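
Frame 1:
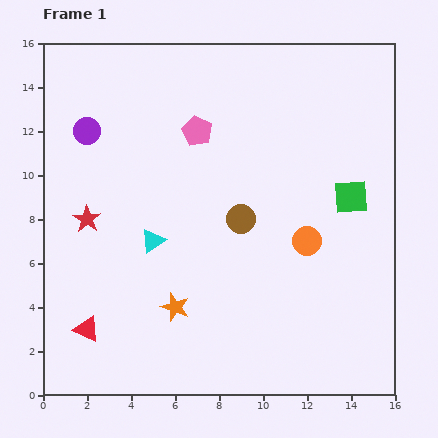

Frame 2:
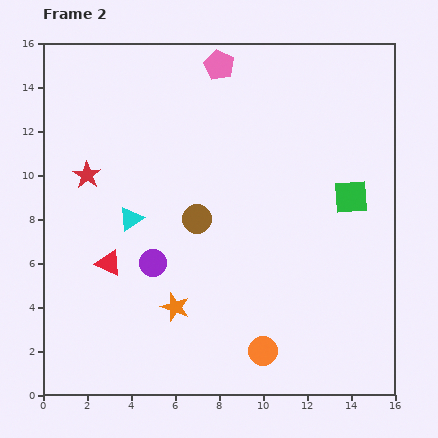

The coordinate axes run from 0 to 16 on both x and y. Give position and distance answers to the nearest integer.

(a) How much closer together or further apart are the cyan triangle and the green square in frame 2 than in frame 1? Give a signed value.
+1

Distance in frame 1: 9. Distance in frame 2: 10.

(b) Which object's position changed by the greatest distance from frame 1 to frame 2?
the purple circle

(moved 7; next 5)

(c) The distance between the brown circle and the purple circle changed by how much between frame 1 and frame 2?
-5

Distance in frame 1: 8. Distance in frame 2: 3.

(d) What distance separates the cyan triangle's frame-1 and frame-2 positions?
1

The cyan triangle moved from (5, 7) to (4, 8), a distance of √(1² + 1²) ≈ 1.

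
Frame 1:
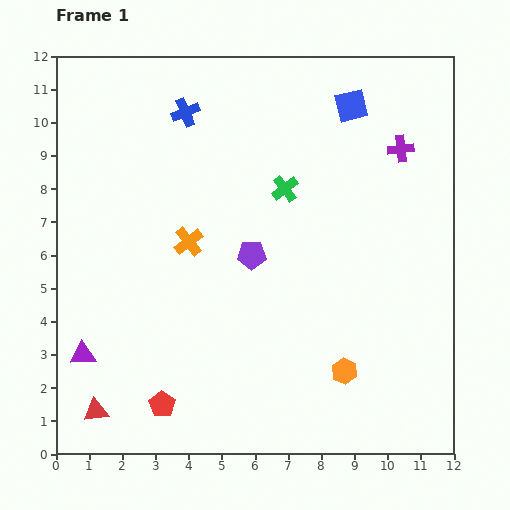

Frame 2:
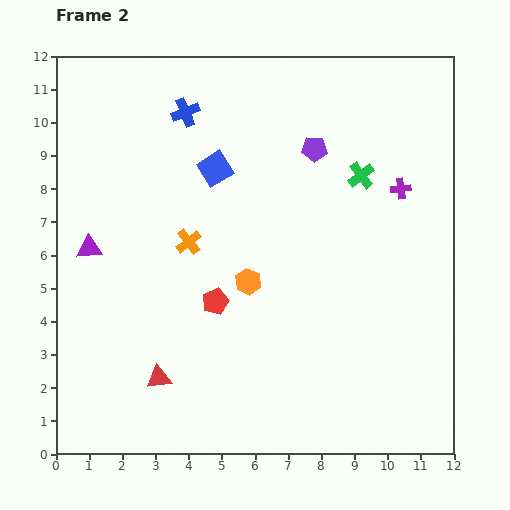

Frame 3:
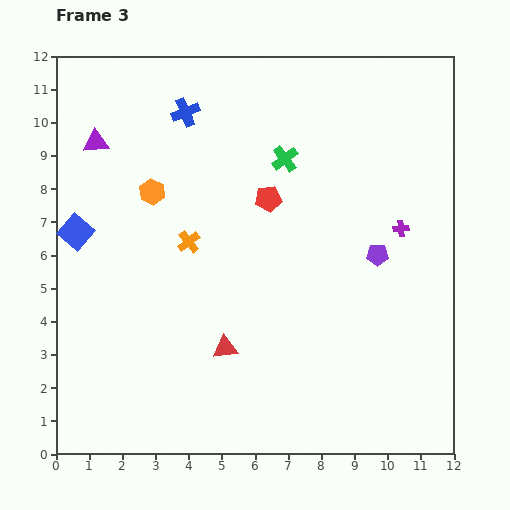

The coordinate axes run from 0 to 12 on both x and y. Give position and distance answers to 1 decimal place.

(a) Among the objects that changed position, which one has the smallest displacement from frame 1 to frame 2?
the purple cross

(moved 1.2)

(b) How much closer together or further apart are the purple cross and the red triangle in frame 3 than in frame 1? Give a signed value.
-5.7

Distance in frame 1: 12.1. Distance in frame 3: 6.4.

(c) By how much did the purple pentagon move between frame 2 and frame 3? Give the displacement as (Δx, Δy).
(1.9, -3.2)

The purple pentagon was at (7.8, 9.2) in frame 2 and (9.7, 6.0) in frame 3.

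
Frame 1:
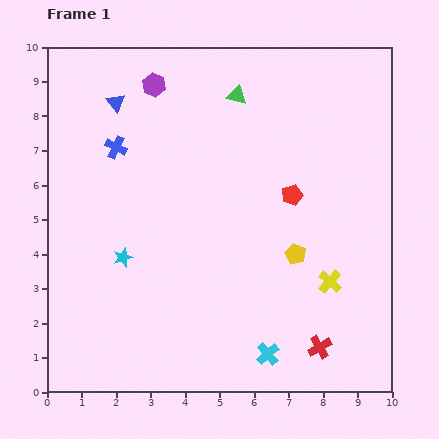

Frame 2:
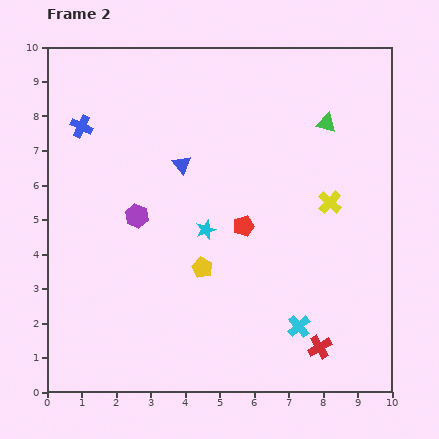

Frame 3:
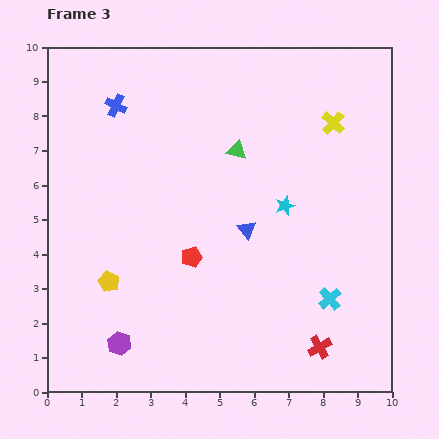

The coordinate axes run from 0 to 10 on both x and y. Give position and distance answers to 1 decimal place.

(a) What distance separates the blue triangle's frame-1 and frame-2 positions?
2.6

The blue triangle moved from (2.0, 8.4) to (3.9, 6.6), a distance of √(1.9² + 1.8²) ≈ 2.6.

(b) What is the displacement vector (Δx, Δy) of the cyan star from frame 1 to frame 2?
(2.4, 0.8)

The cyan star was at (2.2, 3.9) in frame 1 and (4.6, 4.7) in frame 2.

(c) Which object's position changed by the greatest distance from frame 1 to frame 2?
the purple hexagon

(moved 3.8; next 2.7)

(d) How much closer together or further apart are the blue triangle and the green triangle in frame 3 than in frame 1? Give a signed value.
-1.2

Distance in frame 1: 3.5. Distance in frame 3: 2.3.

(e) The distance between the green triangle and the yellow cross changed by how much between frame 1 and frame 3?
-3.1

Distance in frame 1: 6.0. Distance in frame 3: 2.9.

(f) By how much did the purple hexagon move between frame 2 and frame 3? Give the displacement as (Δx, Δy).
(-0.5, -3.7)

The purple hexagon was at (2.6, 5.1) in frame 2 and (2.1, 1.4) in frame 3.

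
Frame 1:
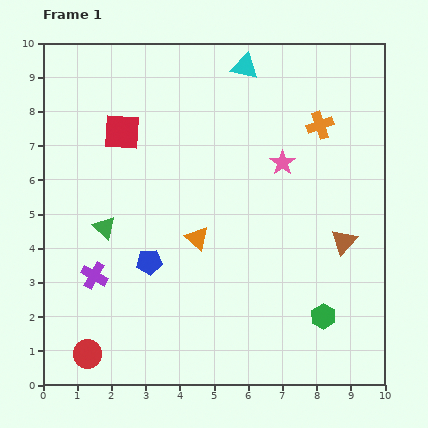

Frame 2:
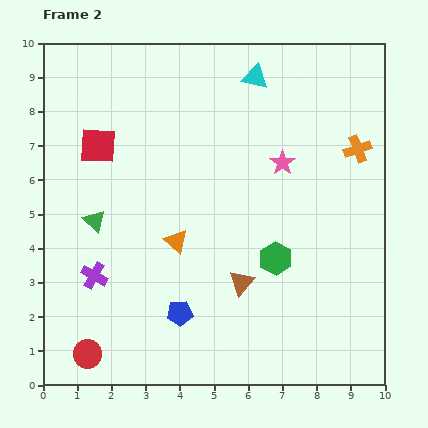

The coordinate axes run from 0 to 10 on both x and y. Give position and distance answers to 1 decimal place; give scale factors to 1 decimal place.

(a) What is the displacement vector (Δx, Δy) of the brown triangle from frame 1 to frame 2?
(-3.0, -1.2)

The brown triangle was at (8.8, 4.2) in frame 1 and (5.8, 3.0) in frame 2.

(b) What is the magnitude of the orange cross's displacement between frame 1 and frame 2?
1.3

The orange cross moved from (8.1, 7.6) to (9.2, 6.9), a distance of √(1.1² + 0.7²) ≈ 1.3.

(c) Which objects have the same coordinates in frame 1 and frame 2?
the purple cross, the red circle, the pink star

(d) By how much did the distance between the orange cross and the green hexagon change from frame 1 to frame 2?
-1.6

Distance in frame 1: 5.6. Distance in frame 2: 4.0.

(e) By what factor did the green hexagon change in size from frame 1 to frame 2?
1.3×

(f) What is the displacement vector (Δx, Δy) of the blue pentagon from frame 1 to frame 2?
(0.9, -1.5)

The blue pentagon was at (3.1, 3.6) in frame 1 and (4.0, 2.1) in frame 2.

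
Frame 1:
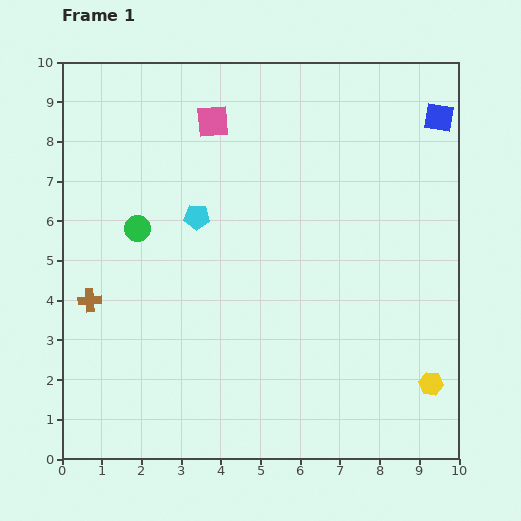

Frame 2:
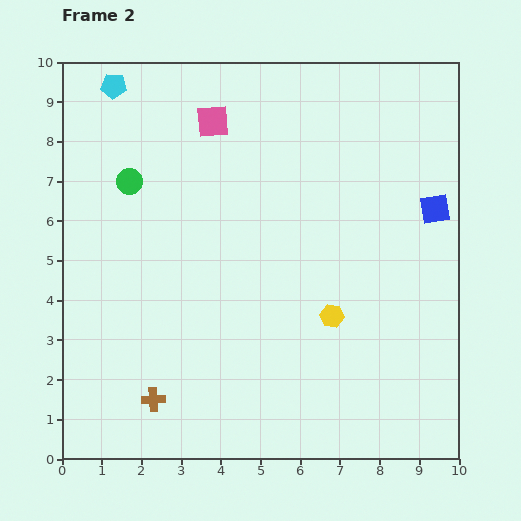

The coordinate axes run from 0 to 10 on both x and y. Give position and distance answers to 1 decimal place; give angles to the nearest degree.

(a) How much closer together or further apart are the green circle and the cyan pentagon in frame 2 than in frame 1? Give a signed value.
+0.9

Distance in frame 1: 1.5. Distance in frame 2: 2.4.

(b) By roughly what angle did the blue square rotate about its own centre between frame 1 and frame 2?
19° counter-clockwise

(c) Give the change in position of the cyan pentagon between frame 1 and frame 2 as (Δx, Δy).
(-2.1, 3.3)

The cyan pentagon was at (3.4, 6.1) in frame 1 and (1.3, 9.4) in frame 2.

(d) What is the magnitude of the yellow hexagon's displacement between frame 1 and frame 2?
3.0

The yellow hexagon moved from (9.3, 1.9) to (6.8, 3.6), a distance of √(2.5² + 1.7²) ≈ 3.0.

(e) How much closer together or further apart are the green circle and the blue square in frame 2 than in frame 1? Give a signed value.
-0.4

Distance in frame 1: 8.1. Distance in frame 2: 7.7.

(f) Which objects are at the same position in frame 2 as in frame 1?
the pink square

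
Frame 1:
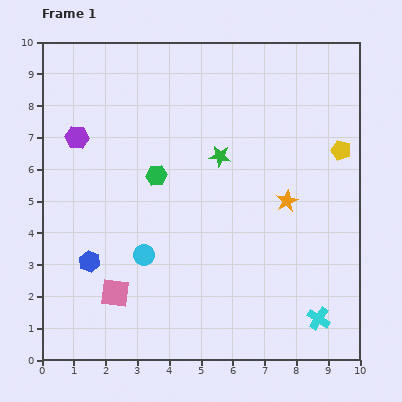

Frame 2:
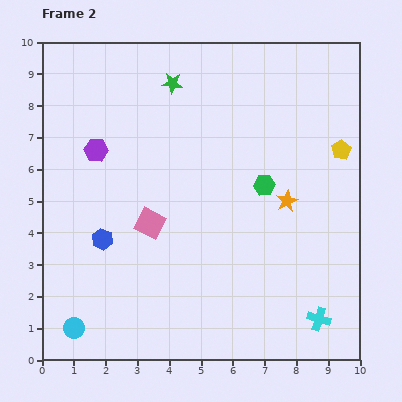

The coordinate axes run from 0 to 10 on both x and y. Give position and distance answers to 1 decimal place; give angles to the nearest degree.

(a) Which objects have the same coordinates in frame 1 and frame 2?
the orange star, the cyan cross, the yellow pentagon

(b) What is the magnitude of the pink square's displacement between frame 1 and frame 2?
2.5

The pink square moved from (2.3, 2.1) to (3.4, 4.3), a distance of √(1.1² + 2.2²) ≈ 2.5.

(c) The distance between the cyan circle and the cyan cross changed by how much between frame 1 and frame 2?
+1.8

Distance in frame 1: 5.9. Distance in frame 2: 7.7.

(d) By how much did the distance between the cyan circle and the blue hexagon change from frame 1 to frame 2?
+1.2

Distance in frame 1: 1.7. Distance in frame 2: 2.9.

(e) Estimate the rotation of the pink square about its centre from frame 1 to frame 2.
19° clockwise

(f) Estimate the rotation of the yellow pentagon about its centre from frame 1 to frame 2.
25° clockwise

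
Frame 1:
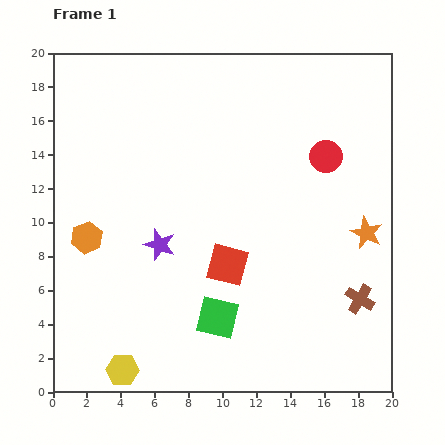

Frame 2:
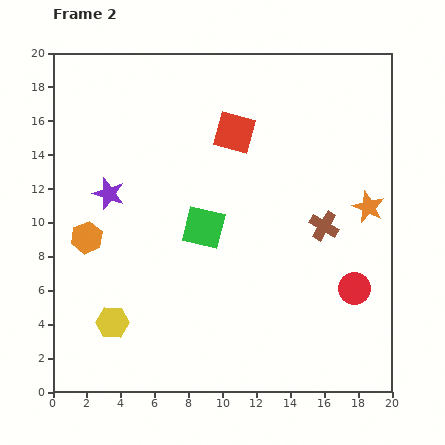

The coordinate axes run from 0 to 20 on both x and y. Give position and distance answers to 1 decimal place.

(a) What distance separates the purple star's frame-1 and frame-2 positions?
4.2

The purple star moved from (6.3, 8.7) to (3.3, 11.7), a distance of √(3.0² + 3.0²) ≈ 4.2.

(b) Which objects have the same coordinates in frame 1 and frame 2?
the orange hexagon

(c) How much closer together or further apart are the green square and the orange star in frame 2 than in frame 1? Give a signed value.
-0.3

Distance in frame 1: 10.1. Distance in frame 2: 9.8.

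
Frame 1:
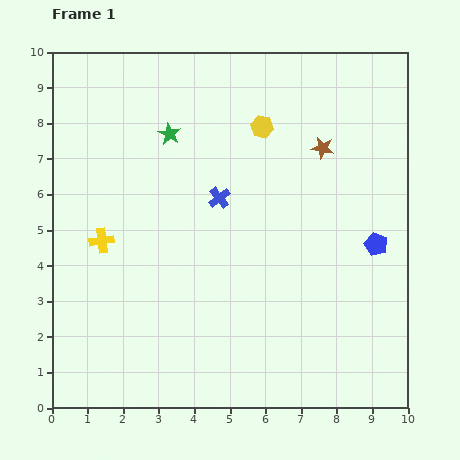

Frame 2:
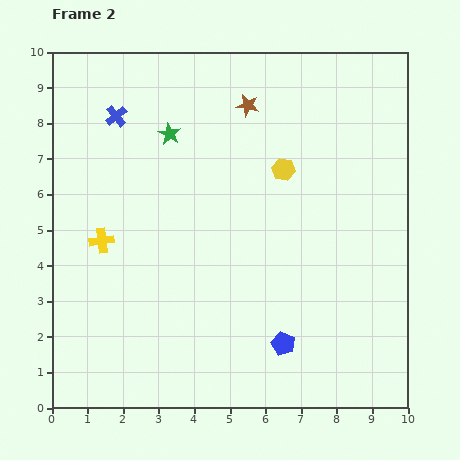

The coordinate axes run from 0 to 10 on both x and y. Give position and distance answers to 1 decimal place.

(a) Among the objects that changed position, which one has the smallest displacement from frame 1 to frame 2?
the yellow hexagon

(moved 1.3)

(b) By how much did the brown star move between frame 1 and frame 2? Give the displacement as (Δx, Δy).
(-2.1, 1.2)

The brown star was at (7.6, 7.3) in frame 1 and (5.5, 8.5) in frame 2.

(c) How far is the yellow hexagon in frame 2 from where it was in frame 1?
1.3

The yellow hexagon moved from (5.9, 7.9) to (6.5, 6.7), a distance of √(0.6² + 1.2²) ≈ 1.3.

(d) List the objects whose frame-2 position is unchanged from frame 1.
the green star, the yellow cross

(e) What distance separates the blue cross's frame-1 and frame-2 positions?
3.7

The blue cross moved from (4.7, 5.9) to (1.8, 8.2), a distance of √(2.9² + 2.3²) ≈ 3.7.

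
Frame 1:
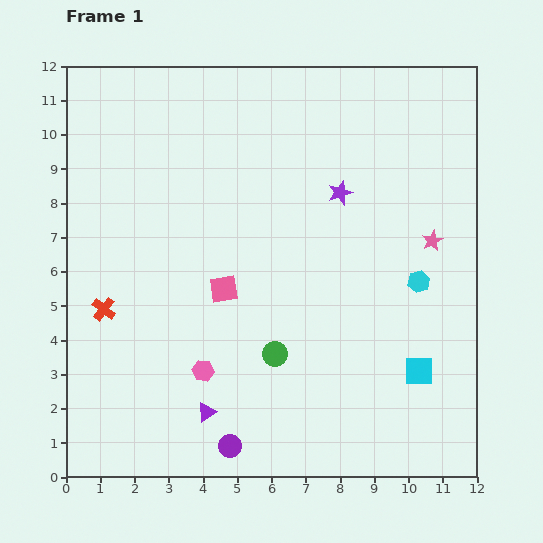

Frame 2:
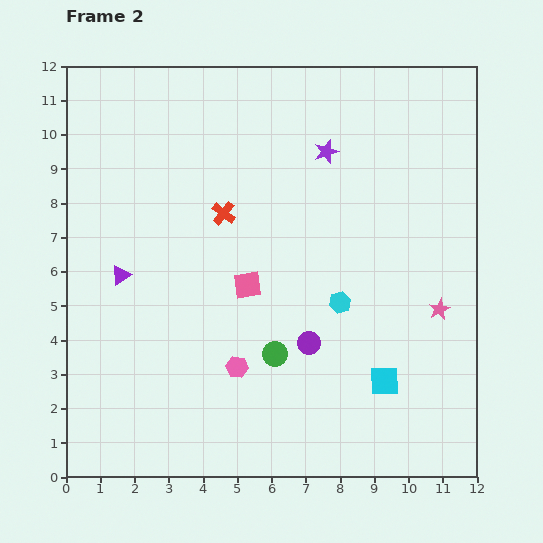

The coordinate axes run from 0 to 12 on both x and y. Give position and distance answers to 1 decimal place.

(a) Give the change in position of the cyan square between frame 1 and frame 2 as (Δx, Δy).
(-1.0, -0.3)

The cyan square was at (10.3, 3.1) in frame 1 and (9.3, 2.8) in frame 2.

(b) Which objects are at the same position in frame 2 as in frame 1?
the green circle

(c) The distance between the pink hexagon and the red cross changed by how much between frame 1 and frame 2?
+1.1

Distance in frame 1: 3.4. Distance in frame 2: 4.5.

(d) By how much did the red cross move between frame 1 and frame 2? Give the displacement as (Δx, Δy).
(3.5, 2.8)

The red cross was at (1.1, 4.9) in frame 1 and (4.6, 7.7) in frame 2.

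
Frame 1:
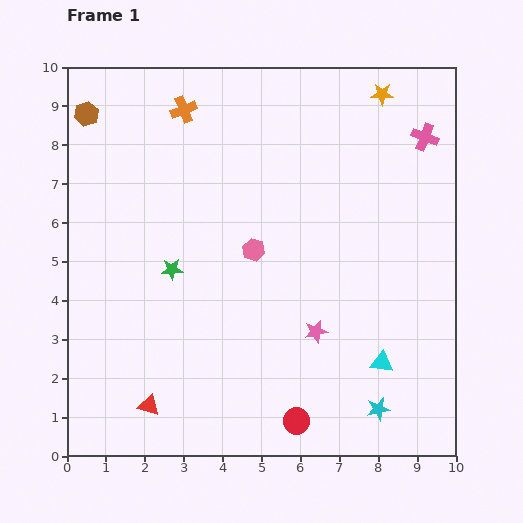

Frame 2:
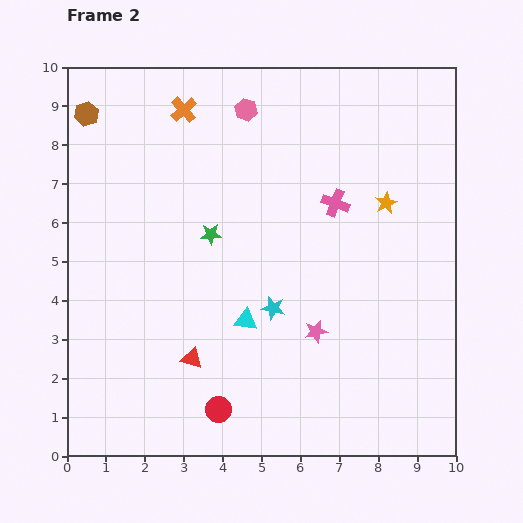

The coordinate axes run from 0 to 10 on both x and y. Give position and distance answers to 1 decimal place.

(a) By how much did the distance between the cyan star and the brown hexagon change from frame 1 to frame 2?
-3.8

Distance in frame 1: 10.7. Distance in frame 2: 6.9.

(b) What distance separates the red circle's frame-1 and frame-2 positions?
2.0

The red circle moved from (5.9, 0.9) to (3.9, 1.2), a distance of √(2.0² + 0.3²) ≈ 2.0.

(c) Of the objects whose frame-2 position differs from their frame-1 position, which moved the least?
the green star

(moved 1.3)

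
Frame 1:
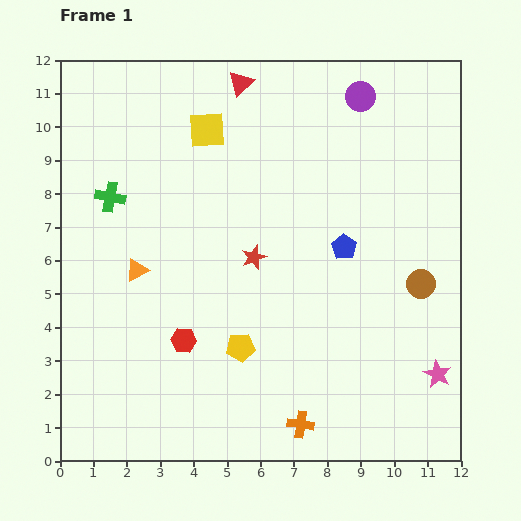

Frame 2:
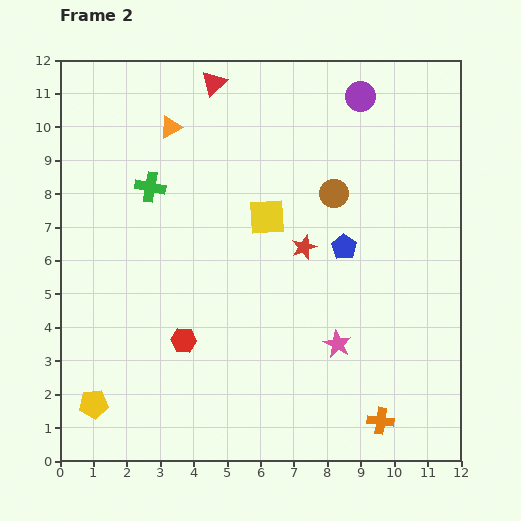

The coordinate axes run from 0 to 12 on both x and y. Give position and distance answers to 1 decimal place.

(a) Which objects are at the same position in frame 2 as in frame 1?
the red hexagon, the blue pentagon, the purple circle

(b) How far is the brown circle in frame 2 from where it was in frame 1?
3.7

The brown circle moved from (10.8, 5.3) to (8.2, 8.0), a distance of √(2.6² + 2.7²) ≈ 3.7.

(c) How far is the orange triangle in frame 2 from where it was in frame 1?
4.4

The orange triangle moved from (2.3, 5.7) to (3.3, 10.0), a distance of √(1.0² + 4.3²) ≈ 4.4.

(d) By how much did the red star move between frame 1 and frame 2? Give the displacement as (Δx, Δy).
(1.5, 0.3)

The red star was at (5.8, 6.1) in frame 1 and (7.3, 6.4) in frame 2.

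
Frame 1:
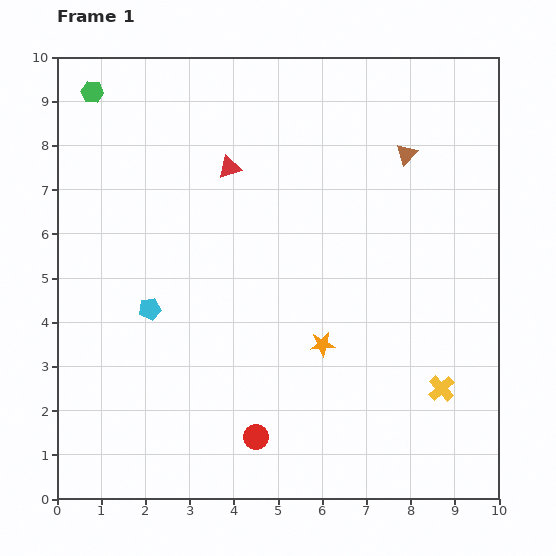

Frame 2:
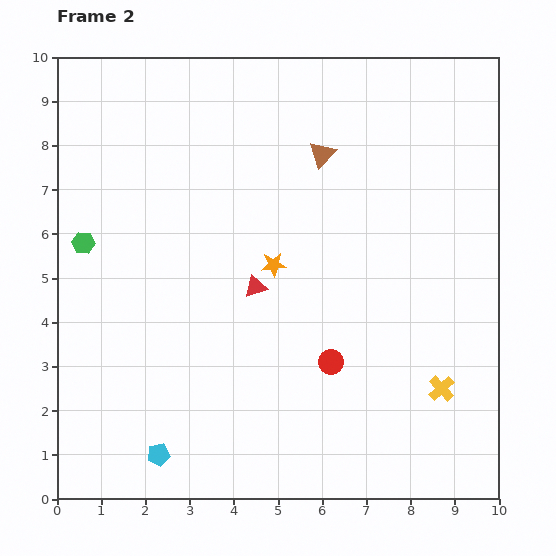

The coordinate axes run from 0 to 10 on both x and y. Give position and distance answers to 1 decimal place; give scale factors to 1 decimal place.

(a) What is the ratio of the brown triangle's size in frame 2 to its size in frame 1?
1.3×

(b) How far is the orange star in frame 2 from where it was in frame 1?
2.1

The orange star moved from (6.0, 3.5) to (4.9, 5.3), a distance of √(1.1² + 1.8²) ≈ 2.1.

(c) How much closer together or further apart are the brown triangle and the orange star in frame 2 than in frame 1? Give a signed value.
-2.0

Distance in frame 1: 4.7. Distance in frame 2: 2.7.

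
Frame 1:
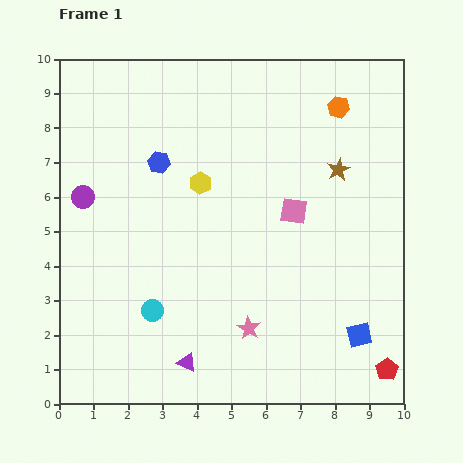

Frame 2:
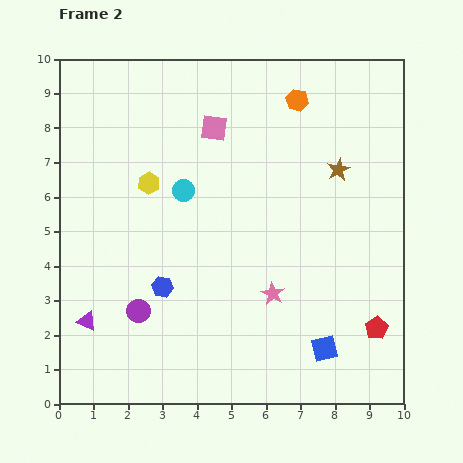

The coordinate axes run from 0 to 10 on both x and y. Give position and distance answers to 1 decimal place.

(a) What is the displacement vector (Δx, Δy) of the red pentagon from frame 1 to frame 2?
(-0.3, 1.2)

The red pentagon was at (9.5, 1.0) in frame 1 and (9.2, 2.2) in frame 2.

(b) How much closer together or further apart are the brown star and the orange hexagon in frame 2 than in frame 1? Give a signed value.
+0.5

Distance in frame 1: 1.8. Distance in frame 2: 2.3.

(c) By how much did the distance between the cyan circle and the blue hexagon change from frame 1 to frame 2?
-1.4

Distance in frame 1: 4.3. Distance in frame 2: 2.9.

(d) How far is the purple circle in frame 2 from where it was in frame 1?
3.7

The purple circle moved from (0.7, 6.0) to (2.3, 2.7), a distance of √(1.6² + 3.3²) ≈ 3.7.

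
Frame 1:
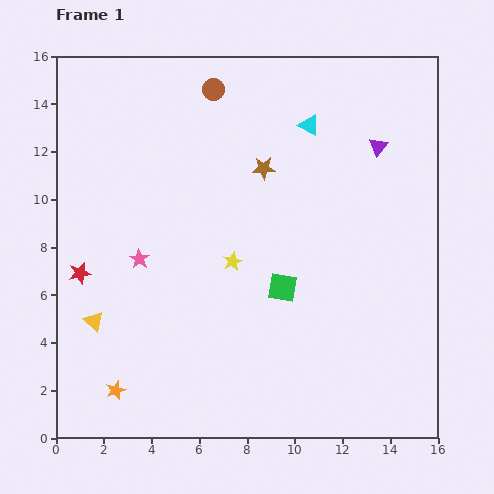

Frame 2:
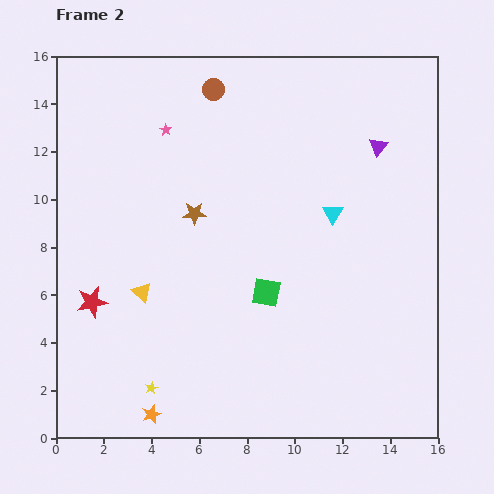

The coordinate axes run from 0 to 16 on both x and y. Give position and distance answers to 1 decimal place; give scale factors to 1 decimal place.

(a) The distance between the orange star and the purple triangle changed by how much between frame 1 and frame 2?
-0.3

Distance in frame 1: 15.0. Distance in frame 2: 14.7.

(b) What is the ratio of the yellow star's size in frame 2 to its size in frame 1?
0.7×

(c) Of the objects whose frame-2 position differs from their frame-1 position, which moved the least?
the green square

(moved 0.7)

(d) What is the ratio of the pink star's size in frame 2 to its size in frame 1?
0.6×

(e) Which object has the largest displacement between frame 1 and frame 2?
the yellow star

(moved 6.3; next 5.5)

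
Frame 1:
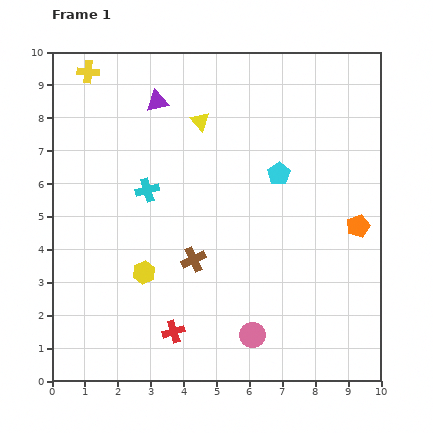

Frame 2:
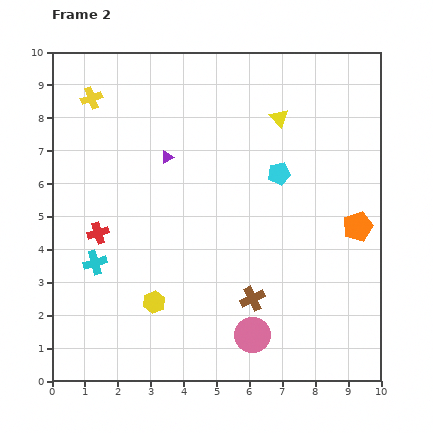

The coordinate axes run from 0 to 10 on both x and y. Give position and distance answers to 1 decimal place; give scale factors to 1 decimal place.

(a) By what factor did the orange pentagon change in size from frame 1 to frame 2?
1.3×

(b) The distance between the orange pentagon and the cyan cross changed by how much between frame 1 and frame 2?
+1.6

Distance in frame 1: 6.5. Distance in frame 2: 8.1.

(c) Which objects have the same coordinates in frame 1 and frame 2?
the cyan pentagon, the pink circle, the orange pentagon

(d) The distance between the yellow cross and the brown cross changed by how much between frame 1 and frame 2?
+1.3

Distance in frame 1: 6.5. Distance in frame 2: 7.8.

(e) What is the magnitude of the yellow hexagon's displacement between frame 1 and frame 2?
0.9

The yellow hexagon moved from (2.8, 3.3) to (3.1, 2.4), a distance of √(0.3² + 0.9²) ≈ 0.9.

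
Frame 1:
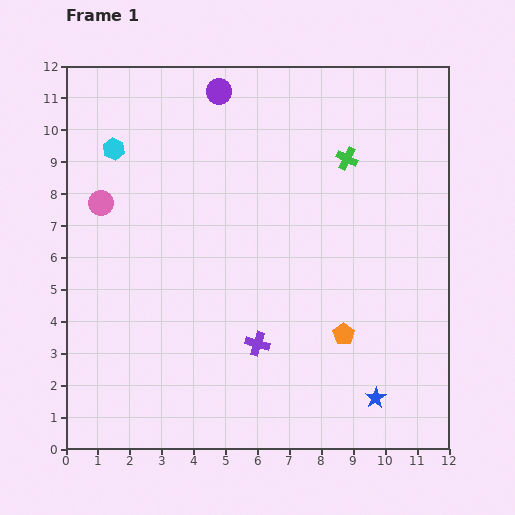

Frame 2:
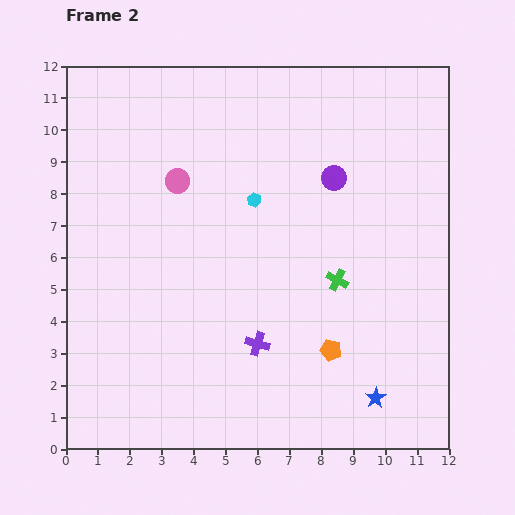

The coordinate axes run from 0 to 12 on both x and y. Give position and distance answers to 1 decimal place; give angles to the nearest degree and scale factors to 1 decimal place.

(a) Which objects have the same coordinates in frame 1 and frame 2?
the blue star, the purple cross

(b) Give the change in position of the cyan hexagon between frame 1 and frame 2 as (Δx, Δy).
(4.4, -1.6)

The cyan hexagon was at (1.5, 9.4) in frame 1 and (5.9, 7.8) in frame 2.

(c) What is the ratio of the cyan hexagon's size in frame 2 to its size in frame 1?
0.6×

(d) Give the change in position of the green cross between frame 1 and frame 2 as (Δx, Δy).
(-0.3, -3.8)

The green cross was at (8.8, 9.1) in frame 1 and (8.5, 5.3) in frame 2.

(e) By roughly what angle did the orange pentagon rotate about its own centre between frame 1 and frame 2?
20° counter-clockwise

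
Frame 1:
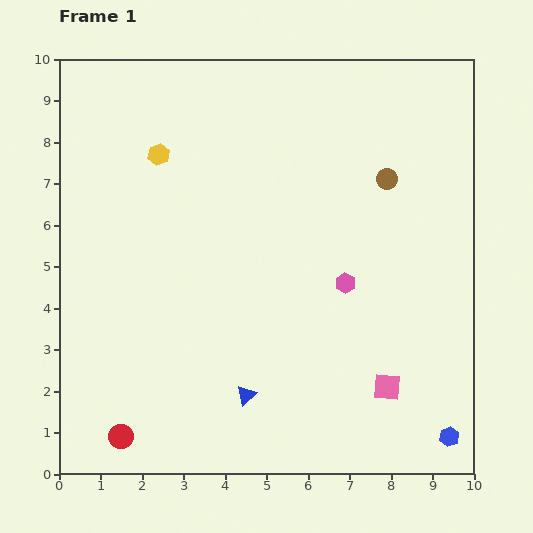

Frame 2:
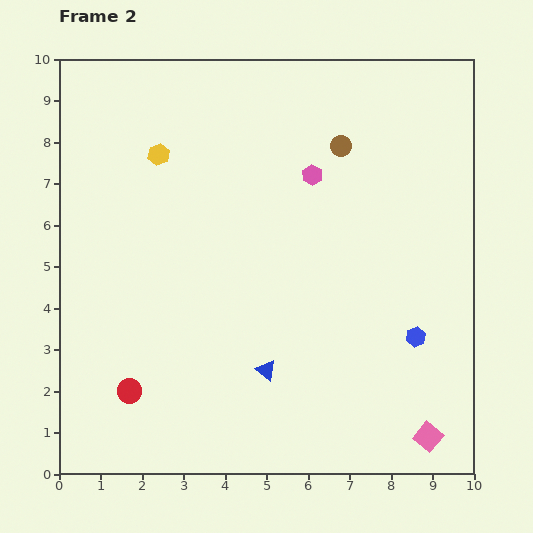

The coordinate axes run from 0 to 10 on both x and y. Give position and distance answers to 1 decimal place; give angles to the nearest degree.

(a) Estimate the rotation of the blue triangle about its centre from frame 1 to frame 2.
41° counter-clockwise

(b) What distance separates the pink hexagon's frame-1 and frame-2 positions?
2.7

The pink hexagon moved from (6.9, 4.6) to (6.1, 7.2), a distance of √(0.8² + 2.6²) ≈ 2.7.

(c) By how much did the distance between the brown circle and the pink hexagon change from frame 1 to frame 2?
-1.7

Distance in frame 1: 2.7. Distance in frame 2: 1.0.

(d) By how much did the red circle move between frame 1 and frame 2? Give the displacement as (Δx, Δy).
(0.2, 1.1)

The red circle was at (1.5, 0.9) in frame 1 and (1.7, 2.0) in frame 2.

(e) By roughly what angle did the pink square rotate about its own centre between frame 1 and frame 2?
35° clockwise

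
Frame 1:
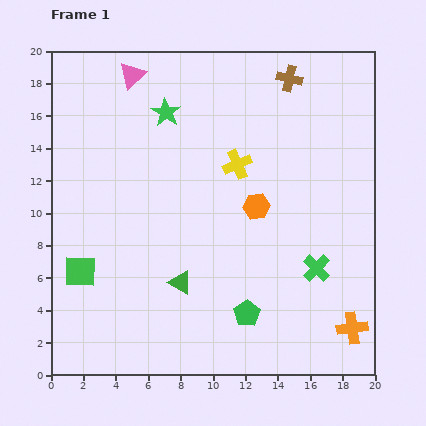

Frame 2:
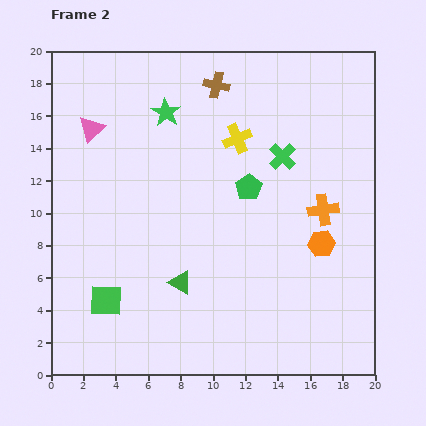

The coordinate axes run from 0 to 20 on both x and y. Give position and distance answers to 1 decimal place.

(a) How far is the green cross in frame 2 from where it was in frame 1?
7.2

The green cross moved from (16.4, 6.6) to (14.3, 13.5), a distance of √(2.1² + 6.9²) ≈ 7.2.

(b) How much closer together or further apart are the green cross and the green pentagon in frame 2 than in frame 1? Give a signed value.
-2.3

Distance in frame 1: 5.1. Distance in frame 2: 2.8.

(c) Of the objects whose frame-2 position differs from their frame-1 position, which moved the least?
the yellow cross

(moved 1.6)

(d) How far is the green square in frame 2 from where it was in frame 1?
2.4

The green square moved from (1.8, 6.4) to (3.4, 4.6), a distance of √(1.6² + 1.8²) ≈ 2.4.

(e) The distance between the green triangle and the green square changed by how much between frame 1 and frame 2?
-1.5

Distance in frame 1: 6.2. Distance in frame 2: 4.7.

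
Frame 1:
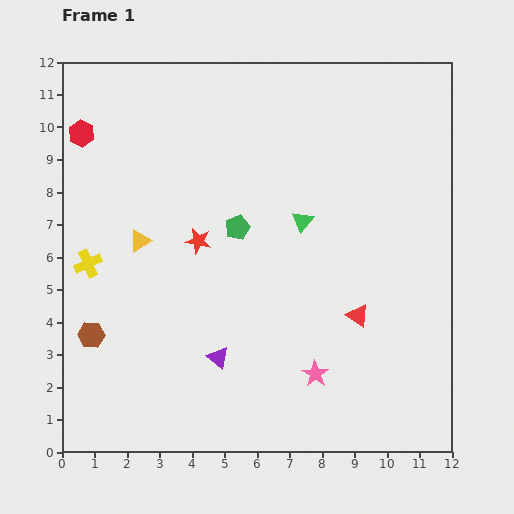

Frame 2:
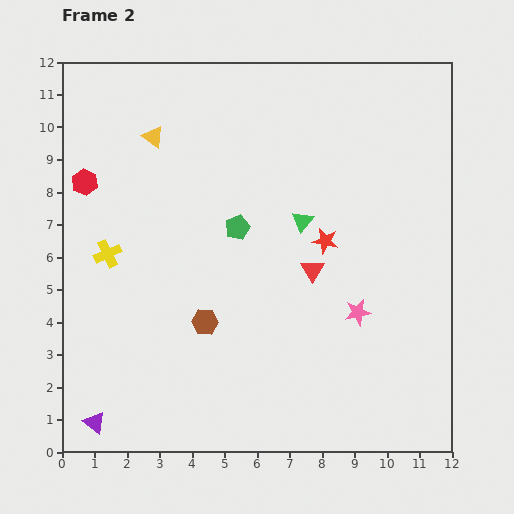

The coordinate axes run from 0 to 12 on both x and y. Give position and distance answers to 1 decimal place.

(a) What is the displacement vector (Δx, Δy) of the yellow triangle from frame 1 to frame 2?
(0.4, 3.2)

The yellow triangle was at (2.4, 6.5) in frame 1 and (2.8, 9.7) in frame 2.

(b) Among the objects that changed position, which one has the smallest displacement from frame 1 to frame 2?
the yellow cross

(moved 0.7)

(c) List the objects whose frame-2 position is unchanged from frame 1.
the green pentagon, the green triangle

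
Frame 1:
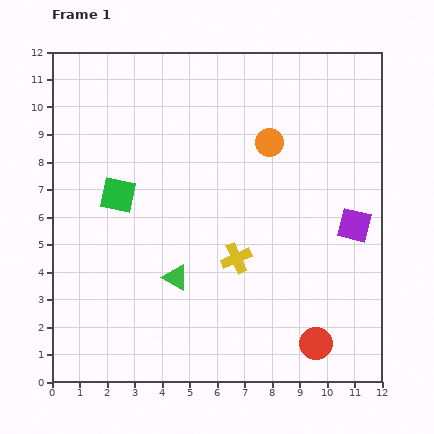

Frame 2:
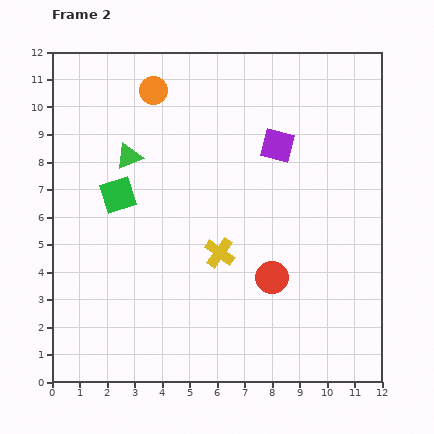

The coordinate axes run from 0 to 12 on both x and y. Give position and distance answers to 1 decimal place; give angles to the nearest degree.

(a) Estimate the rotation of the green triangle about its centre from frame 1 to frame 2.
52° counter-clockwise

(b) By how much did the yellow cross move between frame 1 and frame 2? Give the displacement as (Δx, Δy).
(-0.6, 0.2)

The yellow cross was at (6.7, 4.5) in frame 1 and (6.1, 4.7) in frame 2.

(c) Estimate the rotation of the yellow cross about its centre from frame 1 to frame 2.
32° counter-clockwise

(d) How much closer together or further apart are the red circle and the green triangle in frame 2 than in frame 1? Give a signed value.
+1.2

Distance in frame 1: 5.6. Distance in frame 2: 6.8.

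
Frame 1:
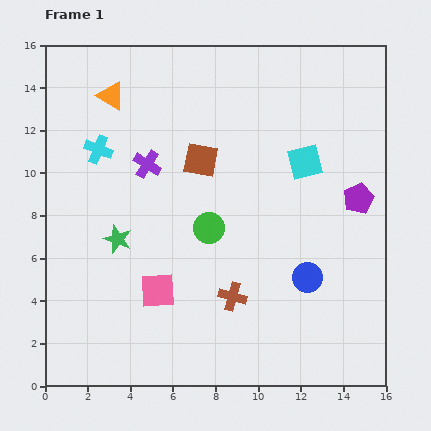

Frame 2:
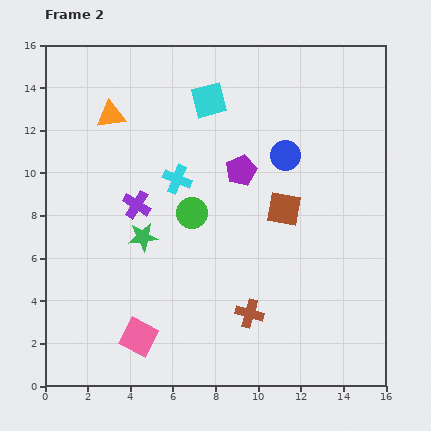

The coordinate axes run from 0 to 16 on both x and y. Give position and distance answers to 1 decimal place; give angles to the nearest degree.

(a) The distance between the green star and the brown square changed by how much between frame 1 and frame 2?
+1.3

Distance in frame 1: 5.4. Distance in frame 2: 6.7.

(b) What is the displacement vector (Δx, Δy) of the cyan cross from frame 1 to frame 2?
(3.7, -1.4)

The cyan cross was at (2.5, 11.1) in frame 1 and (6.2, 9.7) in frame 2.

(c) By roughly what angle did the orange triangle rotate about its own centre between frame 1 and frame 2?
40° counter-clockwise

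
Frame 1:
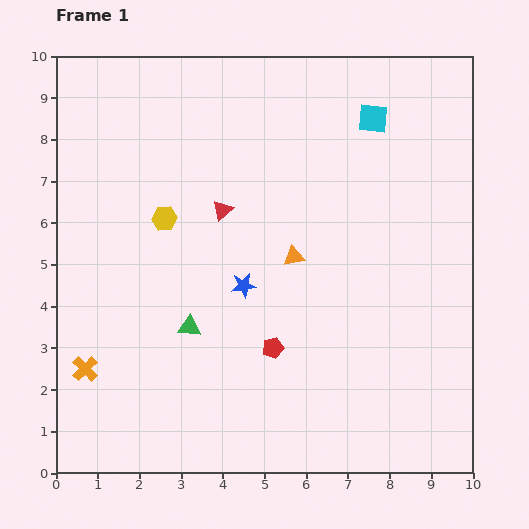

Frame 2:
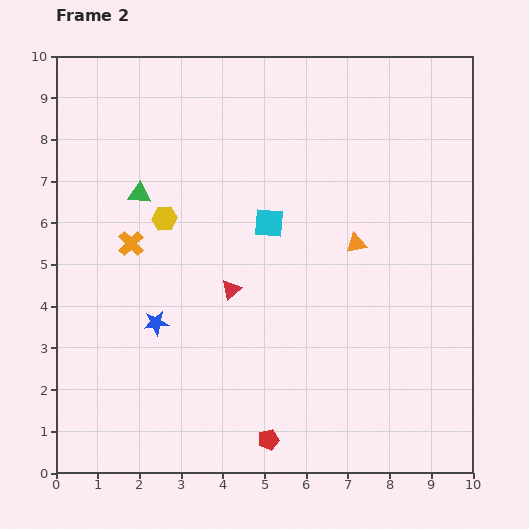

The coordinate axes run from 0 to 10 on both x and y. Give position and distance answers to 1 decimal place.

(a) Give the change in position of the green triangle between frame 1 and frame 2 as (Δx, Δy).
(-1.2, 3.2)

The green triangle was at (3.2, 3.5) in frame 1 and (2.0, 6.7) in frame 2.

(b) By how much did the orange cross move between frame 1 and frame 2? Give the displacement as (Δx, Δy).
(1.1, 3.0)

The orange cross was at (0.7, 2.5) in frame 1 and (1.8, 5.5) in frame 2.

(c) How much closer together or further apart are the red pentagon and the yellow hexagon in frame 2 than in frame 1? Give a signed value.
+1.9

Distance in frame 1: 4.0. Distance in frame 2: 5.9.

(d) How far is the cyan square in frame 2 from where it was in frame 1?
3.5

The cyan square moved from (7.6, 8.5) to (5.1, 6.0), a distance of √(2.5² + 2.5²) ≈ 3.5.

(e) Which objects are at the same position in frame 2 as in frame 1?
the yellow hexagon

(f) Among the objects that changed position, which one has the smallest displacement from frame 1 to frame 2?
the orange triangle

(moved 1.5)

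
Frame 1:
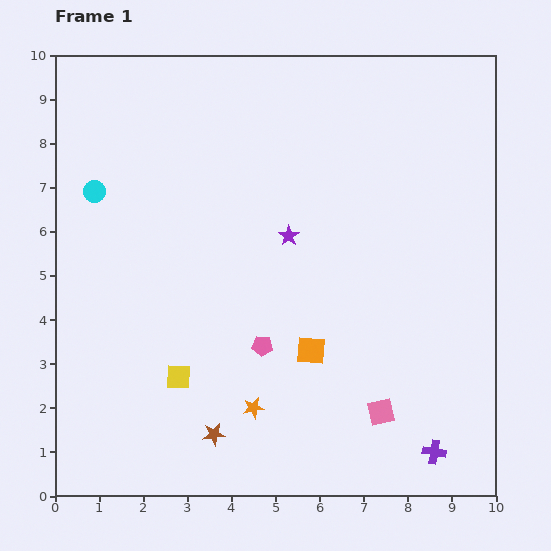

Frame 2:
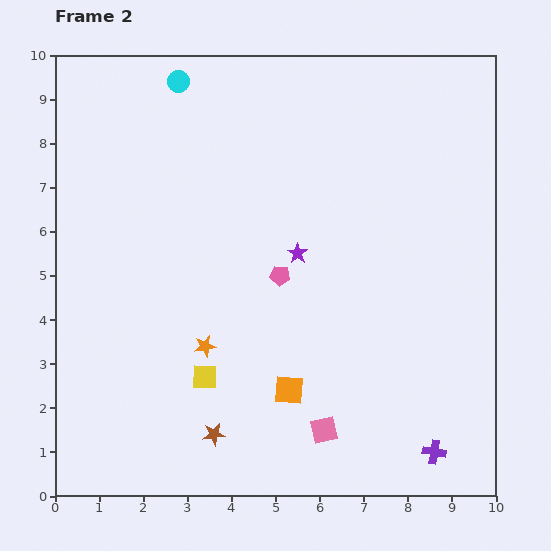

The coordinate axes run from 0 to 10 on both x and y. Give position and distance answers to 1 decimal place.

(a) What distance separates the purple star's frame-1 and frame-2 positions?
0.4

The purple star moved from (5.3, 5.9) to (5.5, 5.5), a distance of √(0.2² + 0.4²) ≈ 0.4.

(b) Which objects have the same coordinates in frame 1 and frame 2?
the brown star, the purple cross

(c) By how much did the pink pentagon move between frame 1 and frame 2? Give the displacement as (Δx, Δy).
(0.4, 1.6)

The pink pentagon was at (4.7, 3.4) in frame 1 and (5.1, 5.0) in frame 2.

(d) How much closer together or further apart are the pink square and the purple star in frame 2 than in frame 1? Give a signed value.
-0.5

Distance in frame 1: 4.5. Distance in frame 2: 4.0.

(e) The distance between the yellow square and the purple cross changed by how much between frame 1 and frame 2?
-0.5

Distance in frame 1: 6.0. Distance in frame 2: 5.5.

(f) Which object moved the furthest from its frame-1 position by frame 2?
the cyan circle

(moved 3.1; next 1.8)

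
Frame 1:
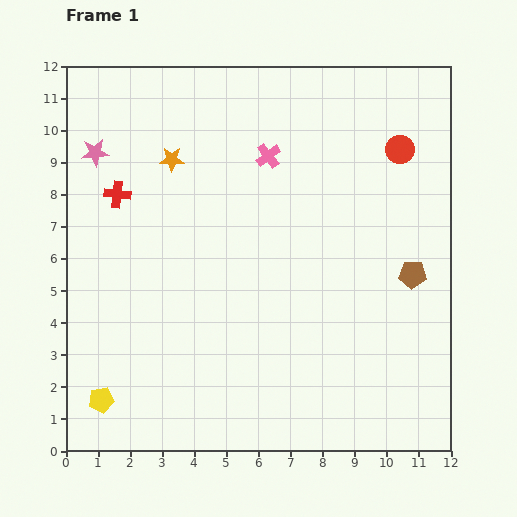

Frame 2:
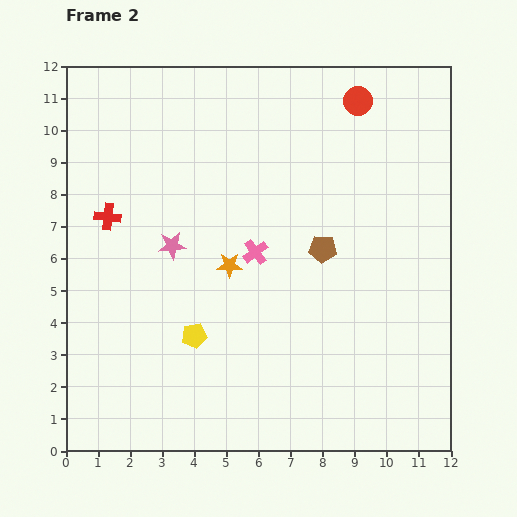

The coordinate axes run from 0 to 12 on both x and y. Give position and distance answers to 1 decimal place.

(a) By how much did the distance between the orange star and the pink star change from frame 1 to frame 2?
-0.5

Distance in frame 1: 2.4. Distance in frame 2: 1.9.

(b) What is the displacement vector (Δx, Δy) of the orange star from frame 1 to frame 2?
(1.8, -3.3)

The orange star was at (3.3, 9.1) in frame 1 and (5.1, 5.8) in frame 2.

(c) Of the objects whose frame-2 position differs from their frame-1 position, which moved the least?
the red cross

(moved 0.8)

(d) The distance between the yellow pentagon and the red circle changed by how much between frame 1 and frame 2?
-3.2

Distance in frame 1: 12.1. Distance in frame 2: 8.9.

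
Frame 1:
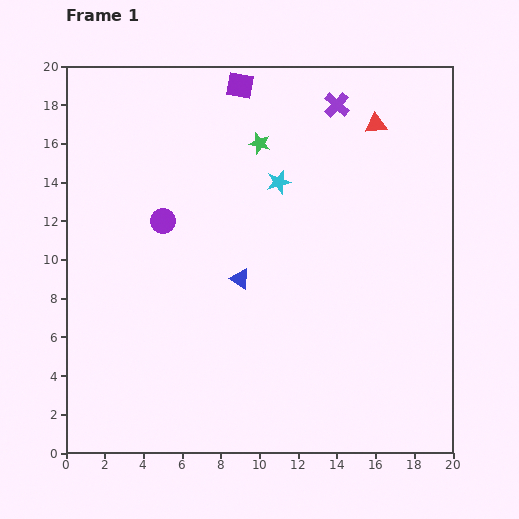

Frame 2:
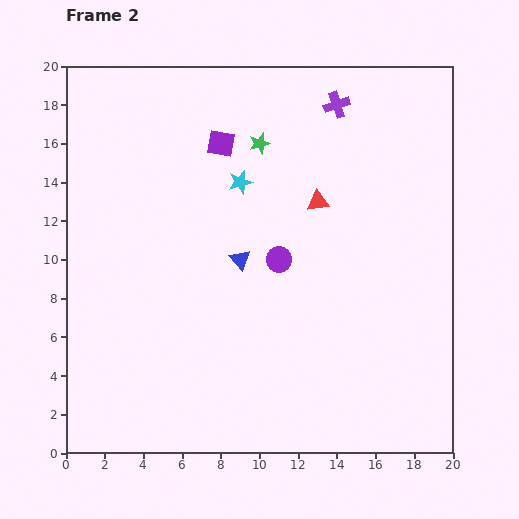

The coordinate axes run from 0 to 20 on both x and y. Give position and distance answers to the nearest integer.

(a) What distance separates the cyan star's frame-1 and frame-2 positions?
2

The cyan star moved from (11, 14) to (9, 14), a distance of √(2² + 0²) ≈ 2.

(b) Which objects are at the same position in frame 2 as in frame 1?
the green star, the purple cross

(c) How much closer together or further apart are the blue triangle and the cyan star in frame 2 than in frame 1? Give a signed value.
-1

Distance in frame 1: 5. Distance in frame 2: 4.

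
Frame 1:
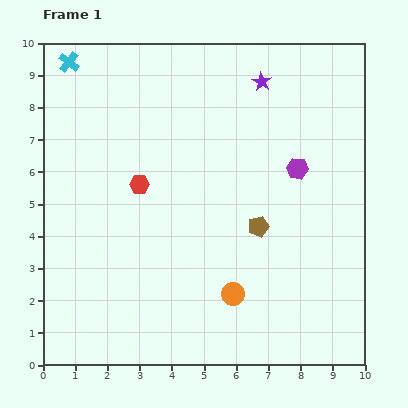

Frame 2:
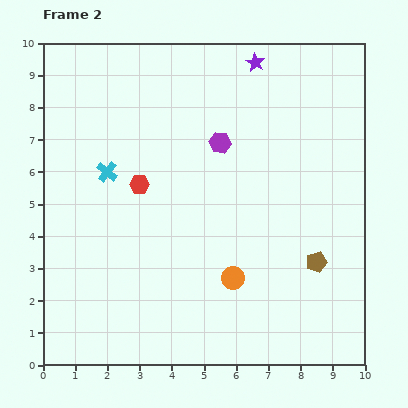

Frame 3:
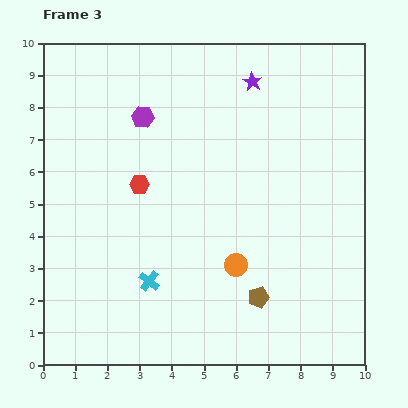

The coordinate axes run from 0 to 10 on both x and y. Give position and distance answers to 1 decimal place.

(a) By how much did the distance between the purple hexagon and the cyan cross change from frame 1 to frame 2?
-4.2

Distance in frame 1: 7.8. Distance in frame 2: 3.6.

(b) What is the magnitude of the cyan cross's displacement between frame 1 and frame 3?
7.2

The cyan cross moved from (0.8, 9.4) to (3.3, 2.6), a distance of √(2.5² + 6.8²) ≈ 7.2.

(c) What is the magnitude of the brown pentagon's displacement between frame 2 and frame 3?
2.1

The brown pentagon moved from (8.5, 3.2) to (6.7, 2.1), a distance of √(1.8² + 1.1²) ≈ 2.1.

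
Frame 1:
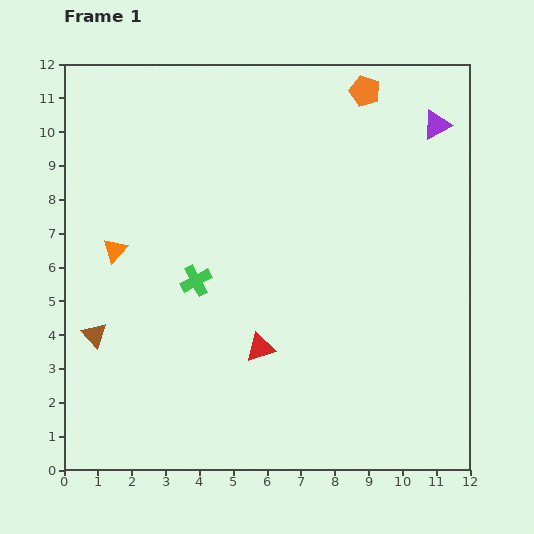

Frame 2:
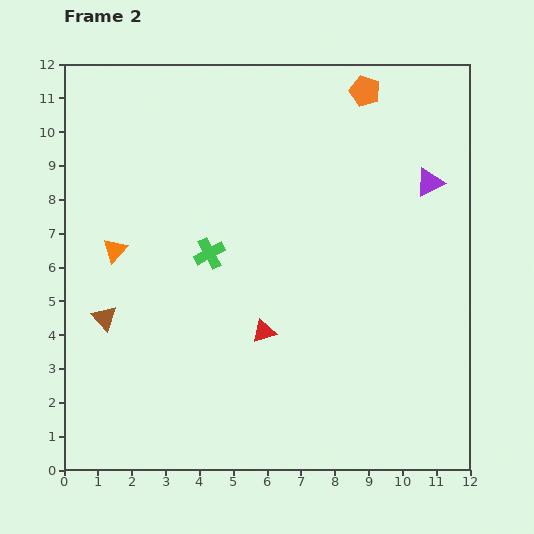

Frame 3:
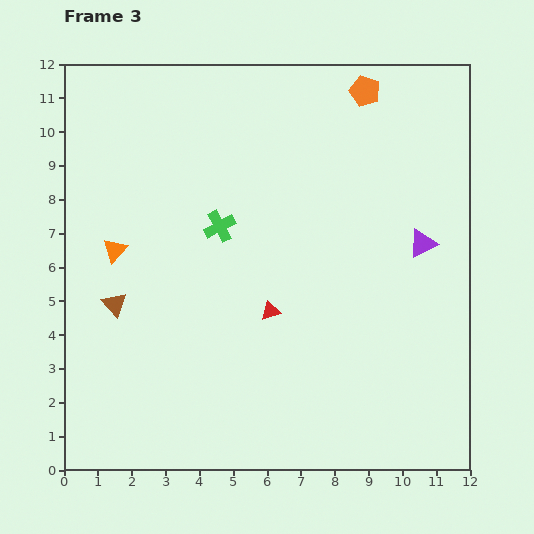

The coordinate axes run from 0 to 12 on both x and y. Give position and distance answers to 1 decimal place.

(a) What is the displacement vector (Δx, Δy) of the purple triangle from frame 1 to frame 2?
(-0.2, -1.7)

The purple triangle was at (11.0, 10.2) in frame 1 and (10.8, 8.5) in frame 2.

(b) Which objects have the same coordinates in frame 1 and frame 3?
the orange pentagon, the orange triangle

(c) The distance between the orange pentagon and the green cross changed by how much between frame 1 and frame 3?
-1.6

Distance in frame 1: 7.5. Distance in frame 3: 5.9.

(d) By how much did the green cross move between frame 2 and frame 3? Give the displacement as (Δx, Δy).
(0.3, 0.8)

The green cross was at (4.3, 6.4) in frame 2 and (4.6, 7.2) in frame 3.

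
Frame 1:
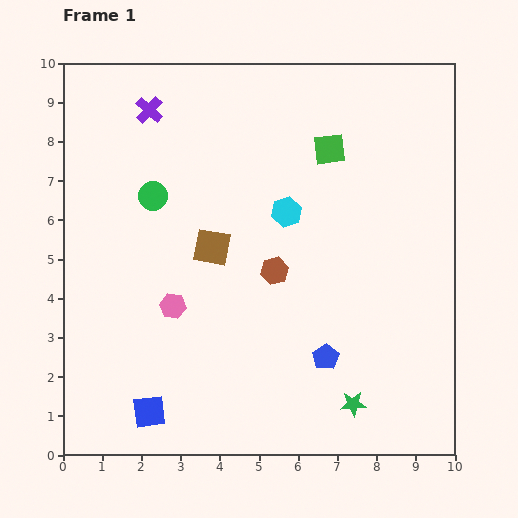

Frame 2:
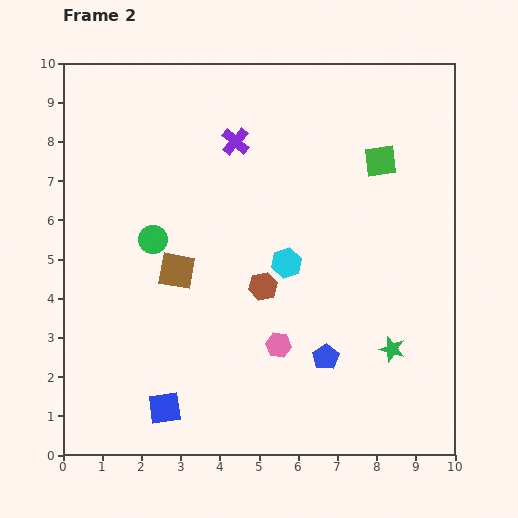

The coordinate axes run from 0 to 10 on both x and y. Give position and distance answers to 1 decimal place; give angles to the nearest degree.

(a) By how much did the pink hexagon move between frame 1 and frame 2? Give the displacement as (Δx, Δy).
(2.7, -1.0)

The pink hexagon was at (2.8, 3.8) in frame 1 and (5.5, 2.8) in frame 2.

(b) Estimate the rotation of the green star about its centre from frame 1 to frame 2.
20° clockwise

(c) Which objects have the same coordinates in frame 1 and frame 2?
the blue pentagon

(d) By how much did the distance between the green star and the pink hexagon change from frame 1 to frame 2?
-2.3

Distance in frame 1: 5.2. Distance in frame 2: 2.9.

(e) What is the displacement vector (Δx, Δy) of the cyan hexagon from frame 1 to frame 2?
(0.0, -1.3)

The cyan hexagon was at (5.7, 6.2) in frame 1 and (5.7, 4.9) in frame 2.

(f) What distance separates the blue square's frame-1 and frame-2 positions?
0.4

The blue square moved from (2.2, 1.1) to (2.6, 1.2), a distance of √(0.4² + 0.1²) ≈ 0.4.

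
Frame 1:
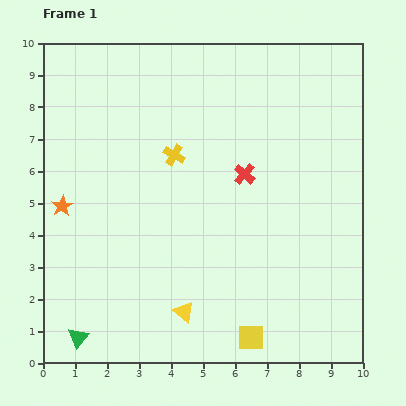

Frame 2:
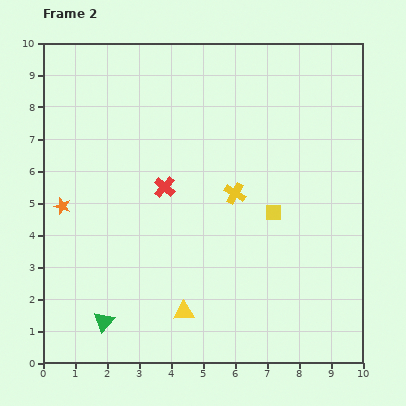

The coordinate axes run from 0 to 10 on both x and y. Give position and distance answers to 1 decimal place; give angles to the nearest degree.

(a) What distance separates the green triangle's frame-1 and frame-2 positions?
0.9

The green triangle moved from (1.1, 0.8) to (1.9, 1.3), a distance of √(0.8² + 0.5²) ≈ 0.9.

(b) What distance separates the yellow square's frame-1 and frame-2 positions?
4.0

The yellow square moved from (6.5, 0.8) to (7.2, 4.7), a distance of √(0.7² + 3.9²) ≈ 4.0.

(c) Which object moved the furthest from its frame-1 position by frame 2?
the yellow square

(moved 4.0; next 2.5)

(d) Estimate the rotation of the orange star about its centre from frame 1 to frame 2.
25° counter-clockwise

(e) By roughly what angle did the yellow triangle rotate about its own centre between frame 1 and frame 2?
42° counter-clockwise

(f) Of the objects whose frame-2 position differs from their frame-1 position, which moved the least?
the green triangle

(moved 0.9)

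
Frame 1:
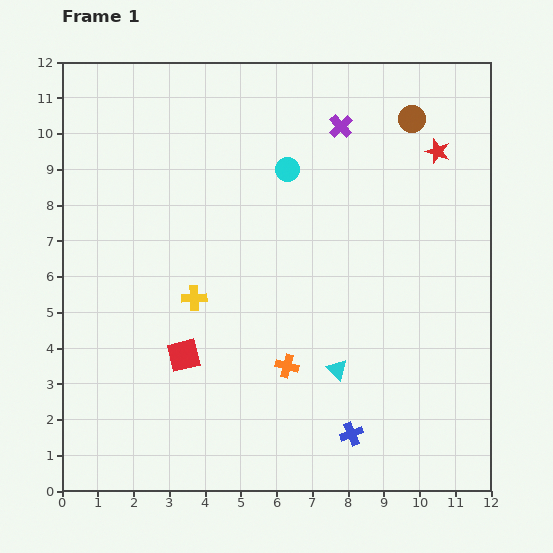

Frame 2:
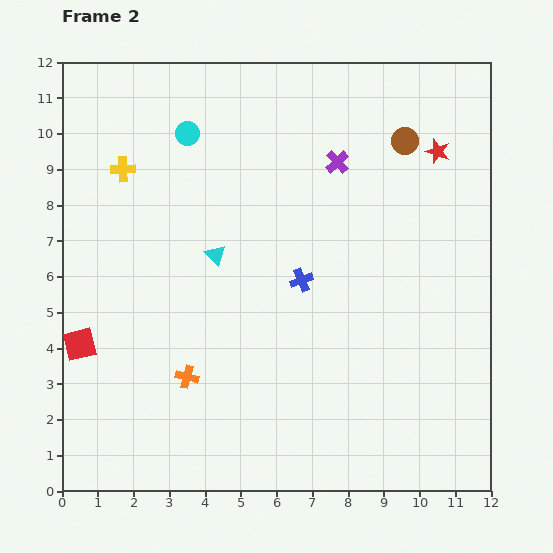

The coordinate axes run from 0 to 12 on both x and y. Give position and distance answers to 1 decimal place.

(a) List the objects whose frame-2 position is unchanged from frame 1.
the red star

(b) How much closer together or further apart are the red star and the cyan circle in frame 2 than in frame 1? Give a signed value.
+2.8

Distance in frame 1: 4.2. Distance in frame 2: 7.0.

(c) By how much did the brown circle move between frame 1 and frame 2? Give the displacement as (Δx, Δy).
(-0.2, -0.6)

The brown circle was at (9.8, 10.4) in frame 1 and (9.6, 9.8) in frame 2.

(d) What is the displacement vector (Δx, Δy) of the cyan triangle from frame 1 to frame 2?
(-3.4, 3.2)

The cyan triangle was at (7.7, 3.4) in frame 1 and (4.3, 6.6) in frame 2.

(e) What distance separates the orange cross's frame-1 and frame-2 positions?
2.8

The orange cross moved from (6.3, 3.5) to (3.5, 3.2), a distance of √(2.8² + 0.3²) ≈ 2.8.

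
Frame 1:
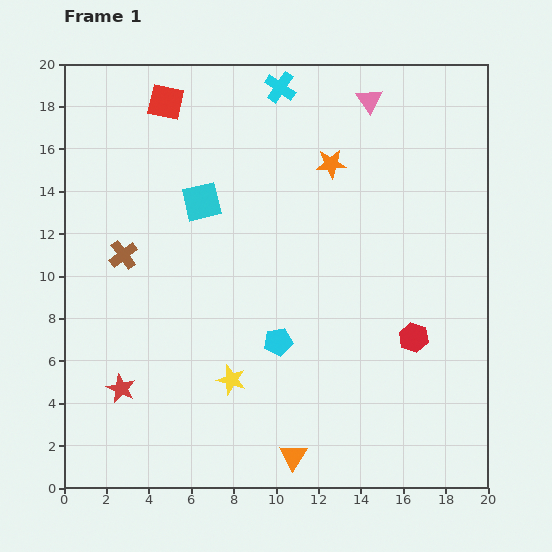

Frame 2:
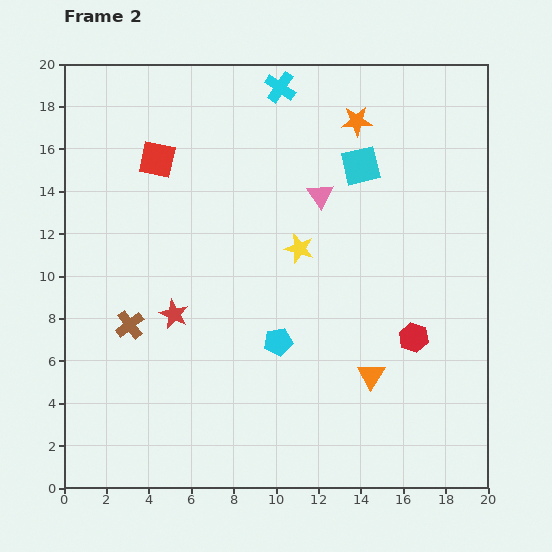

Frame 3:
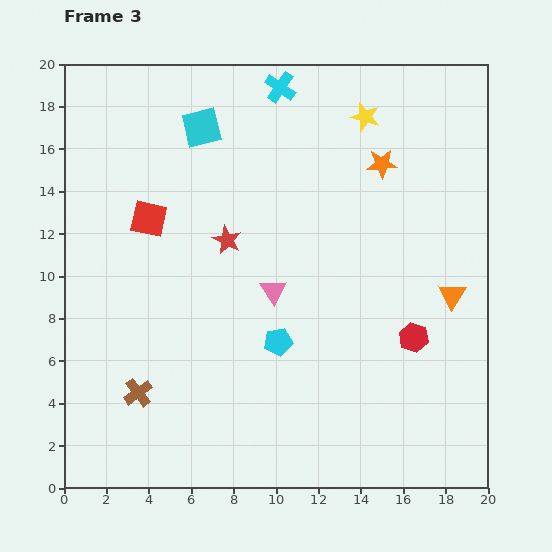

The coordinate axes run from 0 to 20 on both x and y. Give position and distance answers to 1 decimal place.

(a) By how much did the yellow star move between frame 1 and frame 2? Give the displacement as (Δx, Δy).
(3.2, 6.2)

The yellow star was at (7.9, 5.1) in frame 1 and (11.1, 11.3) in frame 2.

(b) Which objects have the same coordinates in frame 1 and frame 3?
the cyan pentagon, the red hexagon, the cyan cross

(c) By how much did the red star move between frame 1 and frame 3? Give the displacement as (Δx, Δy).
(5.0, 7.0)

The red star was at (2.7, 4.7) in frame 1 and (7.7, 11.7) in frame 3.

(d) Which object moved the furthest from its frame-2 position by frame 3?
the cyan square

(moved 7.7; next 6.9)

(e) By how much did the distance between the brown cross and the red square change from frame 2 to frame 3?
+0.3

Distance in frame 2: 7.9. Distance in frame 3: 8.2.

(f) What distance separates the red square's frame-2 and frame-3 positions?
2.8

The red square moved from (4.4, 15.5) to (4.0, 12.7), a distance of √(0.4² + 2.8²) ≈ 2.8.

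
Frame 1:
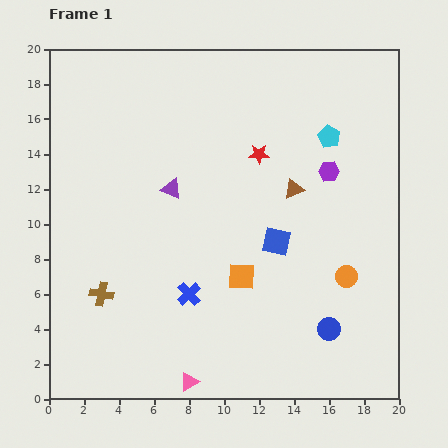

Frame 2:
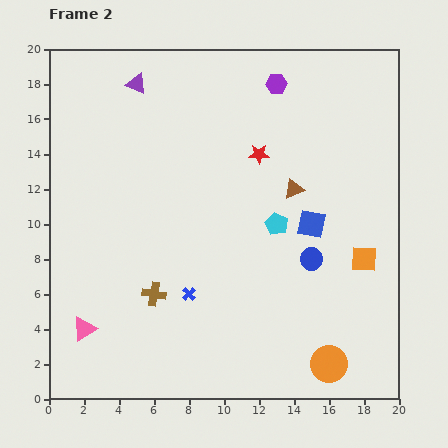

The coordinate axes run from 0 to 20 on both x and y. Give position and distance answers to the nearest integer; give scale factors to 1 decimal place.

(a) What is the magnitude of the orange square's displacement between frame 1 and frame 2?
7

The orange square moved from (11, 7) to (18, 8), a distance of √(7² + 1²) ≈ 7.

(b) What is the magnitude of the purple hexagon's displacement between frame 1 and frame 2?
6

The purple hexagon moved from (16, 13) to (13, 18), a distance of √(3² + 5²) ≈ 6.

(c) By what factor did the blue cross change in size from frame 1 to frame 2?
0.6×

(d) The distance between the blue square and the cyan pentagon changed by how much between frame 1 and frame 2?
-5

Distance in frame 1: 7. Distance in frame 2: 2.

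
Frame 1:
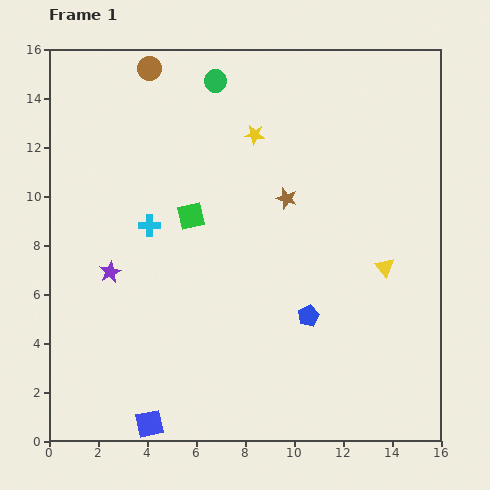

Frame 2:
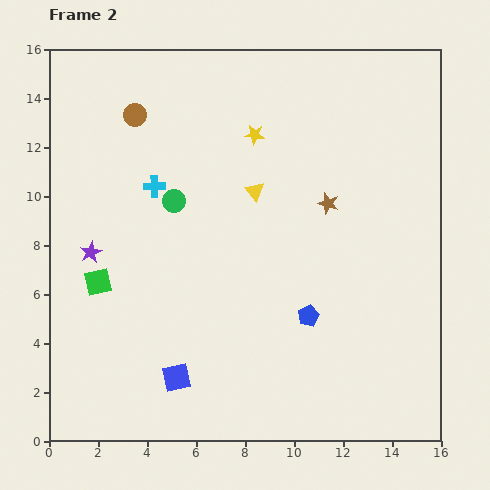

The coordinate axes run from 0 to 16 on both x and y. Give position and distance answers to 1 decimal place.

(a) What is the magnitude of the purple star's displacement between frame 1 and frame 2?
1.1

The purple star moved from (2.5, 6.9) to (1.7, 7.7), a distance of √(0.8² + 0.8²) ≈ 1.1.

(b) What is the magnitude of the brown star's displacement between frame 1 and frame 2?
1.7

The brown star moved from (9.7, 9.9) to (11.4, 9.7), a distance of √(1.7² + 0.2²) ≈ 1.7.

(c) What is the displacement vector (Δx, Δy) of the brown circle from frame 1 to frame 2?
(-0.6, -1.9)

The brown circle was at (4.1, 15.2) in frame 1 and (3.5, 13.3) in frame 2.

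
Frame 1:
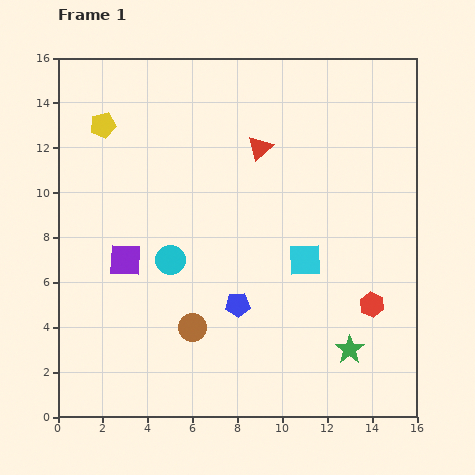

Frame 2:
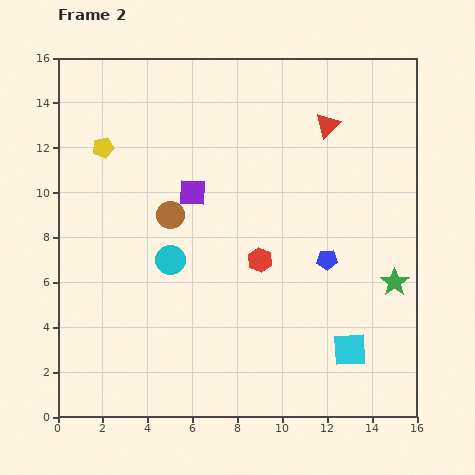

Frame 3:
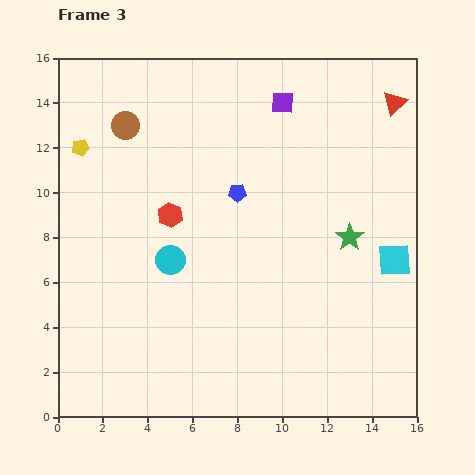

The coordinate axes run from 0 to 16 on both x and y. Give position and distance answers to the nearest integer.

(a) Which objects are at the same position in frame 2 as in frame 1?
the cyan circle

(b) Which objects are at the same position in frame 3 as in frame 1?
the cyan circle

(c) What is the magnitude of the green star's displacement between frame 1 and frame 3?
5

The green star moved from (13, 3) to (13, 8), a distance of √(0² + 5²) ≈ 5.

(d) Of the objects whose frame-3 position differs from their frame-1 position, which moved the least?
the yellow pentagon

(moved 1)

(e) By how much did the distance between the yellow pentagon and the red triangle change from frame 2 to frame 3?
+4

Distance in frame 2: 10. Distance in frame 3: 14.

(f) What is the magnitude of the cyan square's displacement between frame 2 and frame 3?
4

The cyan square moved from (13, 3) to (15, 7), a distance of √(2² + 4²) ≈ 4.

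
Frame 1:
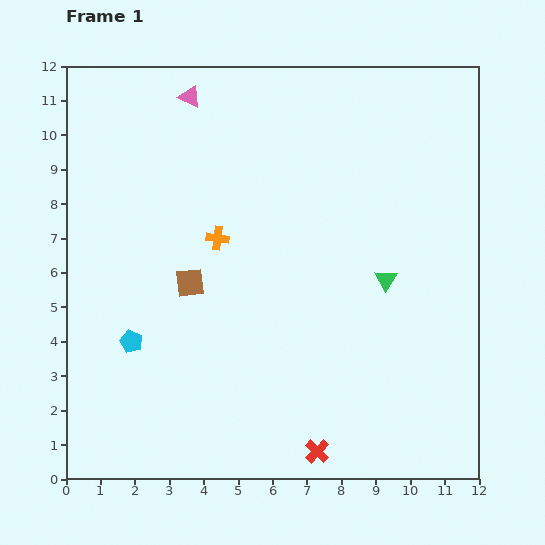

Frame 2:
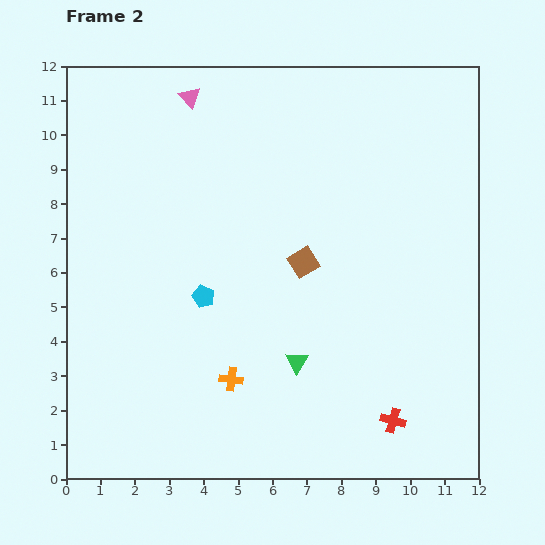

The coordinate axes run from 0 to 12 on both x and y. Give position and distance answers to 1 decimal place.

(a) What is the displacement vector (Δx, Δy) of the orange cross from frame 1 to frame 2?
(0.4, -4.1)

The orange cross was at (4.4, 7.0) in frame 1 and (4.8, 2.9) in frame 2.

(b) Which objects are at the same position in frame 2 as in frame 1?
the pink triangle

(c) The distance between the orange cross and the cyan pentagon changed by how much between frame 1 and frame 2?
-1.4

Distance in frame 1: 3.9. Distance in frame 2: 2.5.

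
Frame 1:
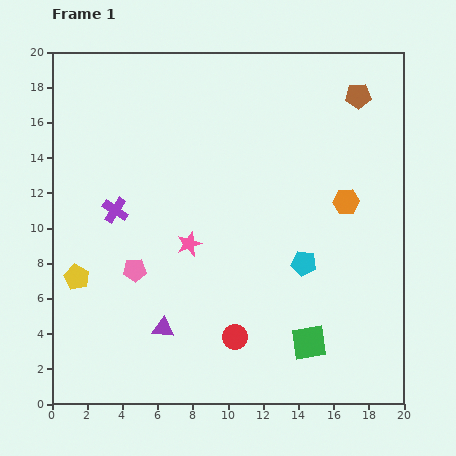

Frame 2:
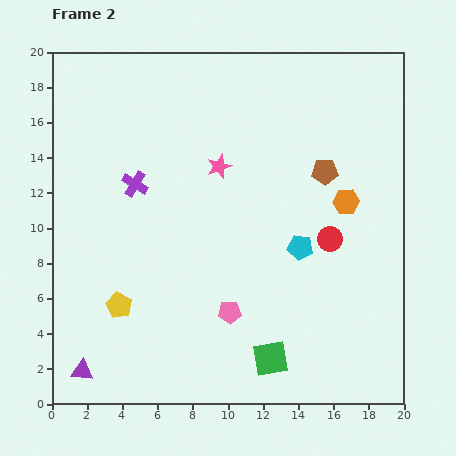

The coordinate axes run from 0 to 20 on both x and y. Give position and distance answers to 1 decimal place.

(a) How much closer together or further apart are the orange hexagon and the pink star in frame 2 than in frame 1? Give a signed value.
-1.7

Distance in frame 1: 9.2. Distance in frame 2: 7.5.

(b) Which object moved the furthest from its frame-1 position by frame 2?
the red circle

(moved 7.8; next 5.9)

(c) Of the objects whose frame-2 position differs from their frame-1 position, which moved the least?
the cyan pentagon

(moved 0.9)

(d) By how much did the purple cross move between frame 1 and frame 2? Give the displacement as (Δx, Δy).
(1.1, 1.5)

The purple cross was at (3.6, 11.0) in frame 1 and (4.7, 12.5) in frame 2.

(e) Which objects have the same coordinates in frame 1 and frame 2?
the orange hexagon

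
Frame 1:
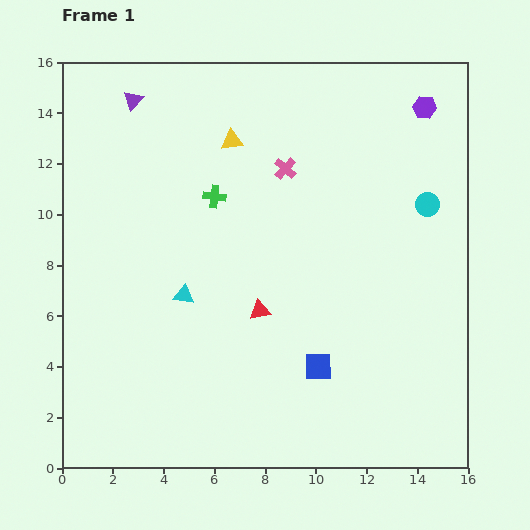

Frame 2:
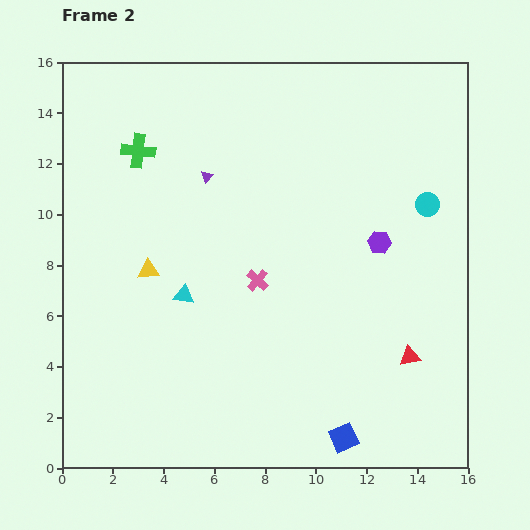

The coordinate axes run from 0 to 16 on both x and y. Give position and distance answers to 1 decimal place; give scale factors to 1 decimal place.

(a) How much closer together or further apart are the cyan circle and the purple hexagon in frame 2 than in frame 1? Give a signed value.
-1.4

Distance in frame 1: 3.8. Distance in frame 2: 2.4.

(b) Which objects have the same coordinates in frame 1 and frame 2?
the cyan circle, the cyan triangle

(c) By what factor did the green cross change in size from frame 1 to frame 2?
1.5×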